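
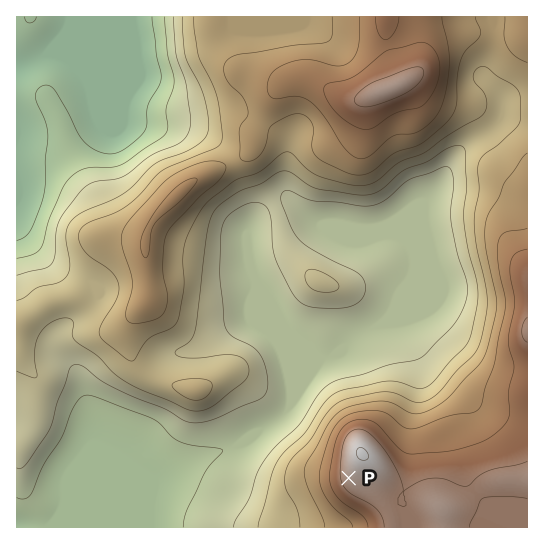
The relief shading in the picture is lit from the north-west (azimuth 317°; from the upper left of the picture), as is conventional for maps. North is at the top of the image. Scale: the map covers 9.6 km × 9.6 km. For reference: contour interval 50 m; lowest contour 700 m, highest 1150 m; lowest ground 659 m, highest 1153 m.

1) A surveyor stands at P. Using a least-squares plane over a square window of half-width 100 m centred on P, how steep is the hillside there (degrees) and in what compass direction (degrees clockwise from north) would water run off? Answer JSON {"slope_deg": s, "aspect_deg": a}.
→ {"slope_deg": 5, "aspect_deg": 238}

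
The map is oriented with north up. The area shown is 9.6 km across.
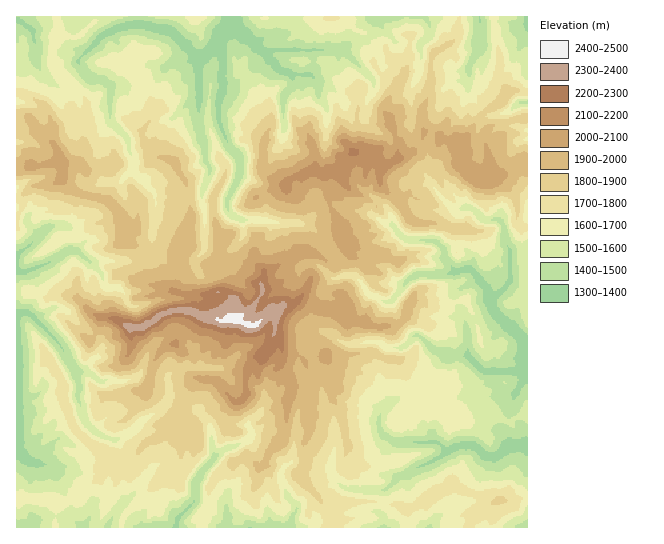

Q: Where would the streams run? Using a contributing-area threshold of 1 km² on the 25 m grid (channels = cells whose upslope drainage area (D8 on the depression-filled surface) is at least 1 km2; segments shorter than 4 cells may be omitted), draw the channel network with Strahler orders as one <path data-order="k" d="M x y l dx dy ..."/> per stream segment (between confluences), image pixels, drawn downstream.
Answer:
<path data-order="1" d="M122 505l-8 9-7 13"/><path data-order="1" d="M281 473l1 10 4 7 1 7 10 9 0 4-6 8 0 5-4 4-37 0"/><path data-order="1" d="M35 462l-4 0-5-3-8-8-1 0 0-1"/><path data-order="1" d="M331 462l0 12 2 3 10 10 3 2 9 0 2 1 28 0 9-8 4-5 8-3 13-8 3 0 4-3 5-1 3-3 7-2 8-7"/><path data-order="2" d="M449 450l8-4 16 0 1 1 3 0 8 8 2 2 7 0 1-2 3 0 9-9 3-1 17 0"/><path data-order="1" d="M249 426l2 4 0 5-6 7-6 1-2 3-3 0-1 1-6 0-4 3-5 5-1 0-15 16-3 7-4 5 0 16-1 3-17 17 0 7-2 1"/><path data-order="1" d="M382 413l-3 2 0 14 6 8 10 5 42 0 9 8 3 0"/><path data-order="1" d="M517 391l6-12 4-4 0-5"/><path data-order="1" d="M109 379l-6 3-2 0-12-9-14 0"/><path data-order="2" d="M75 373l-4-10-5-6-4-10-4-4 0-1-28-28-3-1-6 0-4 4 0 125"/><path data-order="1" d="M219 367l-8 2-1-2-19 0-1-1-5 0-8 7-6 0-4 4 0 4 3 5 0 11-3 5-9 9-16 10-8 9-1 0-4 4-7 3-3 2-9 0-4-2-3 0-9-6-8-8-4-8 0-8-1-1 0-3-3-2 0-3-1-1 2-6 0-8-4-8 0-2"/><path data-order="1" d="M334 335l7 7 6 1 2 2 4 0 1-2 11 0 1-1 12 0 7 5 18 0 4-2 8-10 3 0 3 2 13 13 7 3 5 0 3 2 4 0 1 2 15 0 13 13 3 1 34 0 2-1 6 0"/><path data-order="2" d="M491 303l0 3 3 5 29 28 0 3 2 1 0 19 2 4 0 3"/><path data-order="1" d="M125 294l-7-7-12 0-3-2 0-7-1-1 0-3-25-24-8 0-16 11-11 5-11 3-8 4-1 0-5-6 0-13"/><path data-order="1" d="M329 275l5 4 8-4 11 0 2 2 8 8 2 4 4 5 10 4 3 3 8 1 9-9 6-10 5-5 8-4 31 0 1-1 4 0 0-2"/><path data-order="2" d="M454 271l5 0 2-1 9 0 3 1 13 16 1 3 0 8 4 5"/><path data-order="1" d="M197 258l8-9 0-39-3-5 0-14 8-18 0-6-3-2-2-7 0-13-3-6-1-10-2-2 0-68 6-2"/><path data-order="1" d="M38 237l-12 12-9 5"/><path data-order="1" d="M394 227l4 6 8 6 4 0 1 2 23 0 3 1 6 7 2 2 0 7 8 9 1 4"/><path data-order="1" d="M302 223l-3 0-1-1-4 0-1 1-15 0-1-1-6 0-1-1-9 0-2-2-20 0-5-2-7-7 0-11 10-17 1-7 1-1 0-16-1-3-9-9-2-5-2-4 0-3-4-7 0-2-2-2 0-5-1-1 0-15 1-1 0-4 3-6 0-40-3-5 0-5"/><path data-order="1" d="M155 217l0-22-1-2-12-12 0-2-1 0-7-6 0-12-5-11 0-8-3-5-15-15-1-3 0-24 1-1 0-7-9-8-9 0-3-1-5-5-6-8 0-7 19-17 0-2 4-4 13-6 3 0 5-3 4 0 2-1 16 0 1 1 8 1 1 2 7 0 1 1 8 1 24 24 3 2 7 0"/><path data-order="1" d="M449 205l5 4 16-2 16 14 5 0 2-2 5 0 3 2 4 6 0 15 5 8 0 32-15 15-4 1 0 5"/><path data-order="1" d="M283 109l0-12 10-12 0-10-2-1"/><path data-order="1" d="M318 83l-1-2-7-6-19-1"/><path data-order="1" d="M469 78l0-11 8-16 1-16 1-1 0-5 2-2 0-6-2-2 0-2"/><path data-order="2" d="M291 74l-10-4-19-19"/><path data-order="1" d="M41 70l-3-4 0-13-1-2 0-6-3-4 0-4-1-2 0-5-16-11"/><path data-order="1" d="M363 70l-20-20-72 0-4 3-5-2"/><path data-order="2" d="M205 57l5-6 0-1 7-7 1 0 1-2"/><path data-order="1" d="M422 57l-3-11 6-7 4-2 0-4 1-2 0-5-3-5-4-4-1 0"/><path data-order="2" d="M262 51l-28-28-1 0-2-2"/><path data-order="2" d="M219 41l3-7 9-11 0-2"/><path data-order="3" d="M231 21l0-4"/>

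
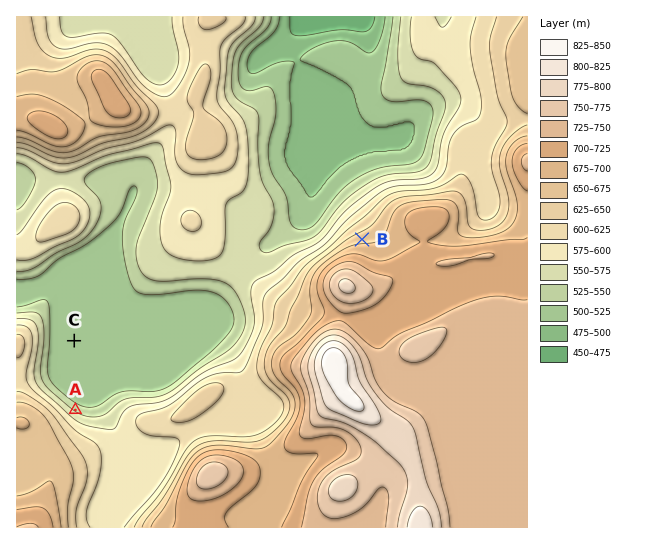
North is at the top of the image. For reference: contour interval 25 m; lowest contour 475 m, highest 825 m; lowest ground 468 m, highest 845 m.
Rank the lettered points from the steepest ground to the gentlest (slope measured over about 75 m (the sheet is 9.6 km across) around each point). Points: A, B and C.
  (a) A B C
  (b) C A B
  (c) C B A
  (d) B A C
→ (a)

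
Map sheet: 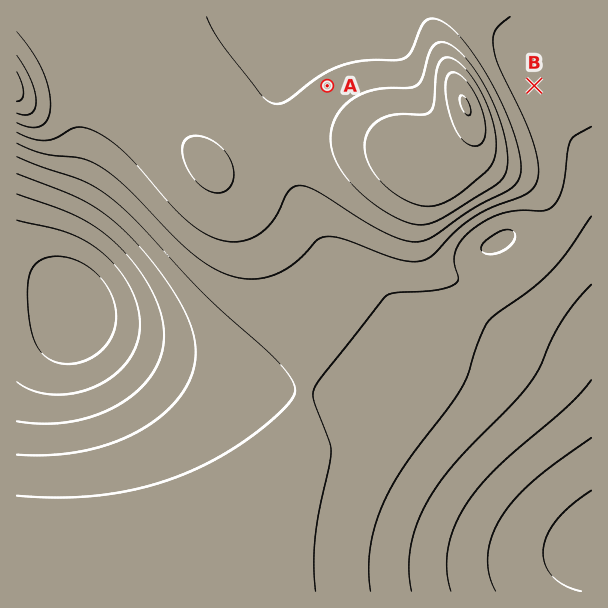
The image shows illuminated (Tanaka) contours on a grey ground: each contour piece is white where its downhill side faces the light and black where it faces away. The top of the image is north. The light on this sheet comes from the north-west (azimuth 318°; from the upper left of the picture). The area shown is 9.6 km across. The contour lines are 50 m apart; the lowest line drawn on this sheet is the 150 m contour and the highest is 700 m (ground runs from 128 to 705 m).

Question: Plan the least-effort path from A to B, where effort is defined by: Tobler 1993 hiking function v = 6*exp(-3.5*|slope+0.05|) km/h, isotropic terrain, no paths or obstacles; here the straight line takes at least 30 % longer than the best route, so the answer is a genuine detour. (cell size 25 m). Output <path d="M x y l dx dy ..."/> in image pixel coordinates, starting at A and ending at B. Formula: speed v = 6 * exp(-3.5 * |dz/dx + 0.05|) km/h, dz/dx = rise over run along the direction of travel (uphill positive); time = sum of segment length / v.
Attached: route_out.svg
<path d="M327 86l111-56 9 0 21 11 24 24 42 21"/>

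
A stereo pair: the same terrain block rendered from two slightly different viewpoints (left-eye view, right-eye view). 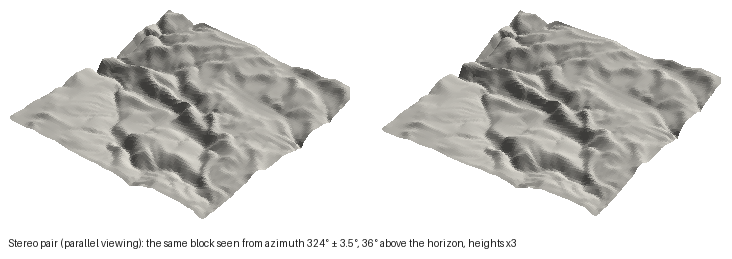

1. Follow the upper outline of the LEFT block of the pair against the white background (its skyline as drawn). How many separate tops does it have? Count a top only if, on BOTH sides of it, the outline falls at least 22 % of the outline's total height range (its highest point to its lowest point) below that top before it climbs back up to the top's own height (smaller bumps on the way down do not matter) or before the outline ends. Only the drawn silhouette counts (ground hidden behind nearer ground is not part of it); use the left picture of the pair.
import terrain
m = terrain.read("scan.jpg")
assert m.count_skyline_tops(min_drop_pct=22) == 1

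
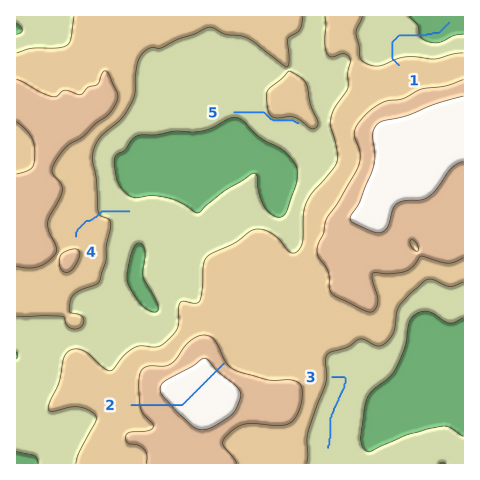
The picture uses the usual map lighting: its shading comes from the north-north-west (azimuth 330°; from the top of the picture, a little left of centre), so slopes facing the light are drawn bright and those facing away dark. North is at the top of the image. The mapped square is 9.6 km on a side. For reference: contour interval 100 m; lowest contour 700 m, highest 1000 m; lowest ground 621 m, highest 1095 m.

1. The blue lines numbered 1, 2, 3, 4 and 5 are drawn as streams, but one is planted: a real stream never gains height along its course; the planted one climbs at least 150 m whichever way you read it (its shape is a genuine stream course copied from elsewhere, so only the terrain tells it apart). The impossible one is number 2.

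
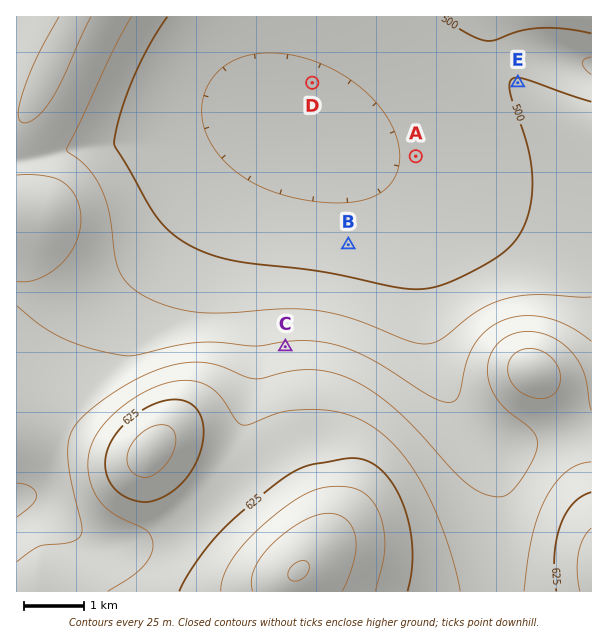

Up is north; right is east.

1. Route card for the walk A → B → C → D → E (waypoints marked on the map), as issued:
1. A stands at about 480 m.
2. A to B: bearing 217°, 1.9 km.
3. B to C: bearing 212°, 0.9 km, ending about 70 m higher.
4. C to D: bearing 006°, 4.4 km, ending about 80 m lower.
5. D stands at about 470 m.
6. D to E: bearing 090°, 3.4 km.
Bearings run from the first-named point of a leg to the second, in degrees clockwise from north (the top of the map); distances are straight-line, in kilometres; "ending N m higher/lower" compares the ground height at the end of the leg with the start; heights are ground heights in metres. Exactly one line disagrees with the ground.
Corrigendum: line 3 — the distance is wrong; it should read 2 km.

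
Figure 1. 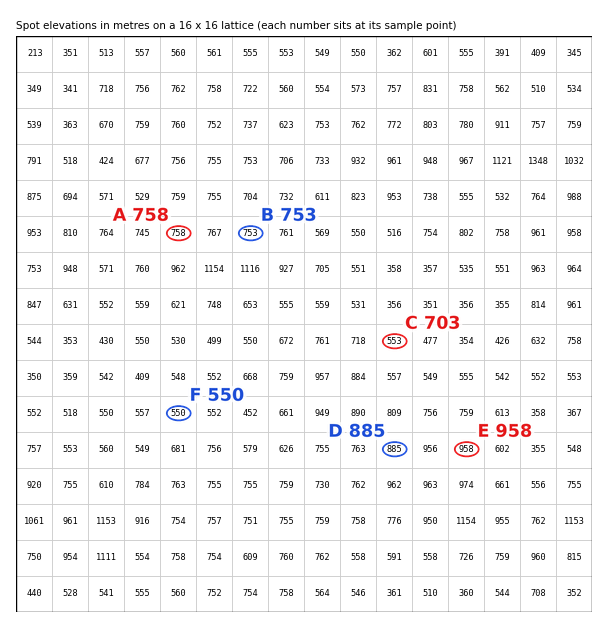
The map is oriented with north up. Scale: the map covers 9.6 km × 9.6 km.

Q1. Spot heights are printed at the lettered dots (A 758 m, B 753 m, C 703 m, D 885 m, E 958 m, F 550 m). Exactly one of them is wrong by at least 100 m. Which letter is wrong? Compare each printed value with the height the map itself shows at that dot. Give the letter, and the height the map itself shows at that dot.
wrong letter C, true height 553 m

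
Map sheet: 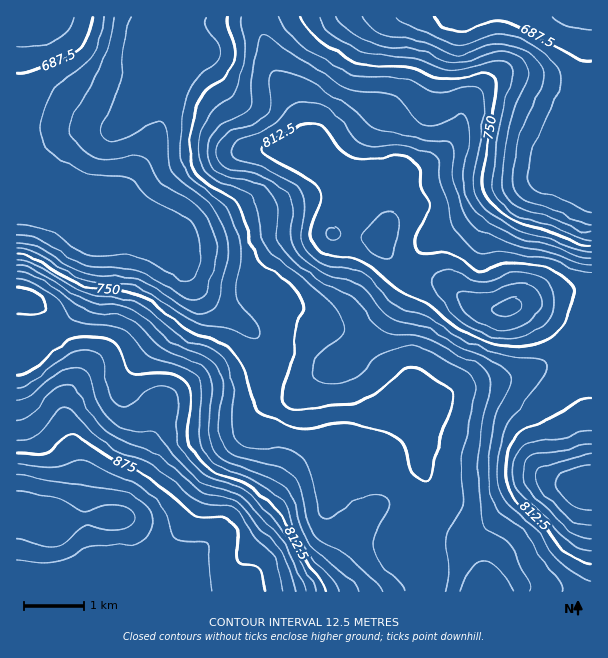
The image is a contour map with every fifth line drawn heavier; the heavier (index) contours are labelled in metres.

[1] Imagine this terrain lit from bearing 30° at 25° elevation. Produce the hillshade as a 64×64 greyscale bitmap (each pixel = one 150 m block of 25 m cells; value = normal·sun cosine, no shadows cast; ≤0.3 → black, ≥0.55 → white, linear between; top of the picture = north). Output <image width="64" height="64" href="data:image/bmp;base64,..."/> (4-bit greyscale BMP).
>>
<image width="64" height="64" href="data:image/bmp;base64,Qk12CAAAAAAAAHYAAAAoAAAAQAAAAEAAAAABAAQAAAAAAAAIAAATCwAAEwsAABAAAAAAAAAAAAAAABEREQAiIiIAMzMzAERERABVVVUAZmZmAHd3dwCIiIgAmZmZAKqqqgC7u7sAzMzMAN3d3QDu7u4A////AHd3d3d3d3d3d3iJiIiImau7uqqqqqmYd3eIiIh3ZmZmd3d3d3d3d3d3eImIiIiZq8y7qqqqqZh3d4iIh3ZlVVVmZmZ3d3d3d3eIiIiIiZq83MuqqqqZh3ZneIiHdlVERVVVVmd3d2d3d4iIiIiZq83cuqmZmZh3dmd4iHdlVEREVVVmZmZmZneIiIiIiJq83typmZmYh3dmZ3d3d2VERERmZmZmZVVmeIiIiIiJq83ty5mIiIiHd3Znd3d2VEMzRGZmd3ZlVWd4iImZiZq8zd26mIiIiHd3d3d3dmVEMzNEd3d4d2Zmd4mZmZmZq8zNzKmYiIh3d3d3d3dmVDMiI0R3eIiId4iJmZmZqqq8zMy7qYiIiHd3d3d3d2VDIiI0VYiImZiJmaqqqqqru83cy7qZiIiIiIh3d3d2VDMiI0RViJmZmZmqq7uqq7vM3dy7qpmIiIiIiId3dmZUMyM0VWaZqqqZmaq7u6u8zM3d3LuqmYiIiIiIiHdmZVRDNEVmd6qqqZmZqru7u8zM3d3LuqqZh3iIiIiId2ZlVERVZ3iIu7qpmZqru7u7zM3d3cuqqZiHd3eIiId3ZmZVVWeJmZm7qpiJqru7u7vMzMzMuqmZmHd3d3iId3d3ZmVWeJqqqqqpiJmru7u7u7u7u7upmZmYd3d3iIh3d3d2ZmeJqqqqqZiImru7uqqqqqqqqZmZmZiIiIiIiHd3d3ZmaJqqqqqZiIiau7uqmZmZqqmZmZmZiIiImYiHd3d3ZmZ4mZmZmZiHiJq7upmIiJmZmZiIiIiIiIiIiHd3d3dmZniZmIiZmIeJqruqmHiImZmZiIiId3d4iId3d3d3d2ZneIiIiIiYiImqqqmIeIiZmZmIiId3d3d3d3d3d3d3dnd4iIiIiJmIiaqqmYiImZmZmZiId3ZmZmZ3d3d3d3d3d3eIiIiImZiZqpmYiJmaqpmZmYiHdmZmZmd3d3d3dmZnd3iIiIiZmZmZmZiJmqqqqqqZiId3ZmZmd3d3d3ZmVWZnd3iIiJmZmZmZmZmau7u7uqmIh3d3d3d3d3d2ZVVERVZnd3iIiImZmZmZmaq7zLu7qYh3d3d3h3d3ZmVURDM0RVZnd3d3iJmZqZmZqrzMy7upiHd3d4iId2ZmVUMzIiM0VWZ3d3d4iZqqqZqru8zLupmHd3d4iId2ZlVEMyIiIjRFVnd3d3eJmqqqqru7zLuqmId2d3iHd2ZVVEMyIiIjNFVmd3d2Z3iaqqq7u8zMupmHd2d3d3d2ZVVEQzIiIzRFVmd3d1Vniaqru7zMzMu5mHd2d3d3dmZlVEREMzNEVWZmd4h3Zniau7u8zM3cy6mHdnd3d3ZmZVVERERERWd3d3iIiHeIq8zNzMzN3dy6mHZnd3d2ZVVVVERVVURXiZmZmZmYd6vN7u7d3N3dy6mHZnd3d2VERFVERFVlVniqqpmqqZiIze///t3MzMy6mHdmd3dmVDM0RERFZnd3mruqqruqqZne///tzLu7u6mIdmd3ZlRDIjNEM0VniImruqmru7u7u+7+7cy6qqqpmId2ZmZlRDIiNEREVniJmaqqmavMzM3d7u7cuqmZmZiId2ZmZVVEMzNEVVVniJmZqqmavMzN3u7d3LqpiIiIiHd3ZlVVVVRERFZmZniIiZmZmZq83d3u7sy7qYiIiIh3d3ZlVVVVVVVVZ3d3eIiIiJmaq83d3e7dqqmYh3d3d3d3ZlVEVVZmZmZ4iIiIiIeImaq83d3d3cyZmIh3d3d3d2ZlVERVZmZmZ4mYiIiIh4iaq83d3MzMu4iHd3d3d3dmZlVERFVmZmZniIh3iIiIiZq8zd3My7upd3d3d3d3dmZVRDM0RVVVVWd4d3d4iImZq7vMzLuqqZh3d3d3d3dmZVRDIiNEREREVnd2Z3eIiZqqu7u6qpmYiHd3d3ZmZmZlVEMiIzMzM0RWZ3d3d4iJmaqqqpmZiIiId3d2ZmVmZmVVQyIjMzMzRVZ3eIiIiImZmZmZmYiIiHd3dmZlVVVmZmVEMzRENERWZ3iJmZmZmZmZmZmZiIh3d3dmZlVVVWZmZlRFVVVVZmd4iZqqqqqqqZmJmZmIh3d3d2ZmZVZmZmZmVVZnd3d4iIiZmqqqu7uqmZmZmIh3d3d3ZmZmZmZmZmZWZ4iZmZiIiJmaqqqruqmZmZmYiHd3d3d3d3d3d3d3ZmZ3iaqpmYiJmamZmaqpmZmZmYiId3d3d3d3d3d3d3d2ZniJmZiIiJmaqpmZmZmIiImZiIh3d3d3d3d3d3d3d3dmeImYh3iJmaqqmYiIiIiIiZmIh3d3d3d3d3d3d3d3d3d4iIdmd4maqqqZmImZmIiZmYh3eIh3h3d4h3d3d3d3d3iIdmZ3iZqqqpmZmZmZmZmZiHeIiIiIiIiHd3d3d3d3iIh2ZniJqqqqqqqqqqqqqpmIiIiIiIiIiIh3d3d3d3iIiHZneJmqqqqqqqu7u7u6qZmZmZiImJmZiId3d3iHd4iHZmeJmqu6qru7u7u8y7uqqqqqmZiZmZmIh3d3eId3d3ZmZ4mqu7u7u7u7vMzLu7u7u7qpmYmZiIh3d3eId3d3ZlVomqqqu7u7u7u8zLuqu8zMuqmZiIiIh3dmd4h3dmZlVWiaqqqru7qqq7u7qpqrvMuqmZiIiId3ZmZ3iHd3ZmVWeJqpqqqqqqqqqqqYiZqrqpmIiIiId3dmZniId3d2ZVZ4mZmaqqqZmZqqqYiJmaqpmIiI"/>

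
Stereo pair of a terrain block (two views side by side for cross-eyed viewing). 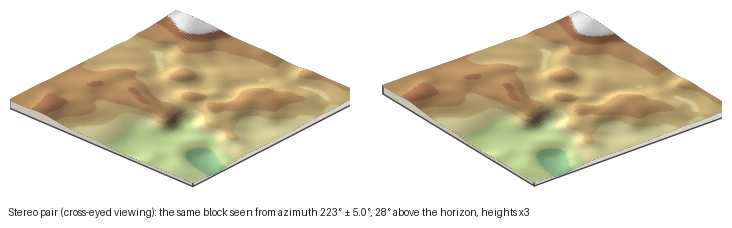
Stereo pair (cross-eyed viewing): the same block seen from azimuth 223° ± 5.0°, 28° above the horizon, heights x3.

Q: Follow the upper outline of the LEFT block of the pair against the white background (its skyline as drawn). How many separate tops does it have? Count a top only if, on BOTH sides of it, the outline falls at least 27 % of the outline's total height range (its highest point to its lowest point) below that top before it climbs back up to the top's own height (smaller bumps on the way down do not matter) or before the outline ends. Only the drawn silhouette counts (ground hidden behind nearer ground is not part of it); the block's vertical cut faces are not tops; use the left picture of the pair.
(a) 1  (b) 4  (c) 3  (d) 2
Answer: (a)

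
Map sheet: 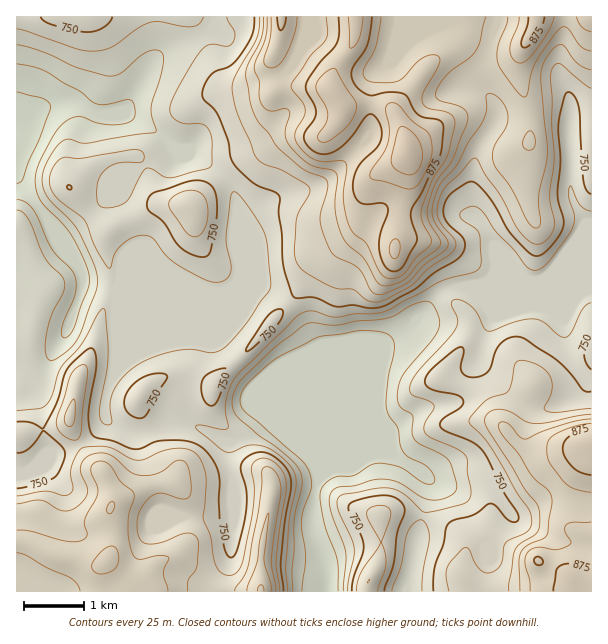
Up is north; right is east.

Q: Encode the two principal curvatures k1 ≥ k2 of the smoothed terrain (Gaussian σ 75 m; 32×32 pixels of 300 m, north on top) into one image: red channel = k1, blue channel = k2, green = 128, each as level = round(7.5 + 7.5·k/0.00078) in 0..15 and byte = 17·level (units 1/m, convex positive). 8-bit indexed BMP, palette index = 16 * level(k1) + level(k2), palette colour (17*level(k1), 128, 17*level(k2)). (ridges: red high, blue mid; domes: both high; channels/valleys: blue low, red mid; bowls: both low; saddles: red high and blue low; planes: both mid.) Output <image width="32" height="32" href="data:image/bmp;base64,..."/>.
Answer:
<image width="32" height="32" href="data:image/bmp;base64,Qk02CAAAAAAAADYEAAAoAAAAIAAAACAAAAABAAgAAAAAAAAEAAATCwAAEwsAAAABAAAAAAAAAIAAABGAAAAigAAAM4AAAESAAABVgAAAZoAAAHeAAACIgAAAmYAAAKqAAAC7gAAAzIAAAN2AAADugAAA/4AAAACAEQARgBEAIoARADOAEQBEgBEAVYARAGaAEQB3gBEAiIARAJmAEQCqgBEAu4ARAMyAEQDdgBEA7oARAP+AEQAAgCIAEYAiACKAIgAzgCIARIAiAFWAIgBmgCIAd4AiAIiAIgCZgCIAqoAiALuAIgDMgCIA3YAiAO6AIgD/gCIAAIAzABGAMwAigDMAM4AzAESAMwBVgDMAZoAzAHeAMwCIgDMAmYAzAKqAMwC7gDMAzIAzAN2AMwDugDMA/4AzAACARAARgEQAIoBEADOARABEgEQAVYBEAGaARAB3gEQAiIBEAJmARACqgEQAu4BEAMyARADdgEQA7oBEAP+ARAAAgFUAEYBVACKAVQAzgFUARIBVAFWAVQBmgFUAd4BVAIiAVQCZgFUAqoBVALuAVQDMgFUA3YBVAO6AVQD/gFUAAIBmABGAZgAigGYAM4BmAESAZgBVgGYAZoBmAHeAZgCIgGYAmYBmAKqAZgC7gGYAzIBmAN2AZgDugGYA/4BmAACAdwARgHcAIoB3ADOAdwBEgHcAVYB3AGaAdwB3gHcAiIB3AJmAdwCqgHcAu4B3AMyAdwDdgHcA7oB3AP+AdwAAgIgAEYCIACKAiAAzgIgARICIAFWAiABmgIgAd4CIAIiAiACZgIgAqoCIALuAiADMgIgA3YCIAO6AiAD/gIgAAICZABGAmQAigJkAM4CZAESAmQBVgJkAZoCZAHeAmQCIgJkAmYCZAKqAmQC7gJkAzICZAN2AmQDugJkA/4CZAACAqgARgKoAIoCqADOAqgBEgKoAVYCqAGaAqgB3gKoAiICqAJmAqgCqgKoAu4CqAMyAqgDdgKoA7oCqAP+AqgAAgLsAEYC7ACKAuwAzgLsARIC7AFWAuwBmgLsAd4C7AIiAuwCZgLsAqoC7ALuAuwDMgLsA3YC7AO6AuwD/gLsAAIDMABGAzAAigMwAM4DMAESAzABVgMwAZoDMAHeAzACIgMwAmYDMAKqAzAC7gMwAzIDMAN2AzADugMwA/4DMAACA3QARgN0AIoDdADOA3QBEgN0AVYDdAGaA3QB3gN0AiIDdAJmA3QCqgN0Au4DdAMyA3QDdgN0A7oDdAP+A3QAAgO4AEYDuACKA7gAzgO4ARIDuAFWA7gBmgO4Ad4DuAIiA7gCZgO4AqoDuALuA7gDMgO4A3YDuAO6A7gD/gO4AAID/ABGA/wAigP8AM4D/AESA/wBVgP8AZoD/AHeA/wCIgP8AmYD/AKqA/wC7gP8AzID/AN2A/wDugP8A/4D/AId2dXaWhoeYl3aWxcT62ICGgLb5lXGFqKiXpZS2l6iXdpa3tri4lbiml5Zzcva0coVxk/f4gYOYuIdkg+rGqJe3x6eGhsiUhbe4mHNx+MaCg3SFtOaDc4anl4ay6MSEdZaGhoWGxoVjdKandHD393FxhJe314Vzp6iol3NRtKiXx7mVlcjIlmN1pKZ1cPb3YXCm2dna18S2l5amcnSmpoaEtoNjpMjHtafJiHRxxvmjkNXHp7inc2NzlZWDqIaVhXNzlKbpt5WmqKmYk5Po+9SRk3KDlIN0ZYaXg5aohpiYlnVjxdq4hJa5yqeDtPjHkIWHd4aFhIR1hXR0x6aXqZi5k6XigpJik5SUgoS1s4B1h4eHh3eUt6iXhafntdbo6aiy+edig6WldXSV1qWDdod3h4eHhYWlyMfW6ciEgqS3hGLF93GU2pd2hrjVUXeHd3d3h4eEuISCg4Wmk5SUcXGHc6T4goK315aGuPdhdHd3d4eHh4O42MmmloaGuaiGdoeUovm1hISWp6eW1/aCdHd3d4eHhYWW2Jd1hpe4mIWWl5ZwxeaFh4aFhXV11/dzhHV2h3d2hoSWyJaWqZeGhKeXp2KC5oZ3d4eHd3eE99eFdIOCcoOVdnWlp4SXl4d0p4e3hYDnh3d3d4eHd3aV6LWFqKalo4FjdreXdoWFhnamh6iogLaXd3d3h4eHh3WFtpaYptfnhJGjloaHh4eHh4aHqLmApKeHh4eFhpaHdoWnh5iFhPfqg3OEhoeHhYWHh5e3g3DGlneHhZa3loaGhamYl4SE2vq1lbSWhnO1pIWHt5Vzg9iXdXWGqMd0d3Z1qIeFp6TI2Oj45JVzhMjJgobZgXG2t7imhoa4yYN2dYaYl4W4lpXG1XNhhIOX2cq1dLSQt9eFdYW3x8q5hHV2hoaGlbiXdbXkUVRkdafHtnKkgrbaqXV3haaluceTdZeGdGNzuLiGpvdic3OHp7e2cMaCt8mnpoeHpnRzo5SYmIaEpJGjuMbJ6aaTkaiYp8iAxYSEyIant7iodXV1l4eXlaXLuZKDlfrJuJWBl6i42IDFdoS3hnWFhqOFhnSHh4eVxtrYpmFz+LfHpoSDh8jHcMZ3dZWWhXRklqioloeGp5Vjg8bJkcbndLfGtoSG17Zwtnd2dYWXh4SGiJiXl4a4uJSn6Mizx8aTYXSVdJfXl4GVd3eHh4eYhnWHh5imtbamlLjYlGN0leeGdXaGp8Z0cpd3d4eHh5eHdYaHl4WS+MeDhMfWhHR1t8eWhpXG1mKDqHeHh4iXh3d2doWWdWGT94R0dPe3g4eFlqeXg7f5lIKnprioqKmYl5eXl4d3c2H3lXZ058iDh4eHh5d1Y/bXkbk="/>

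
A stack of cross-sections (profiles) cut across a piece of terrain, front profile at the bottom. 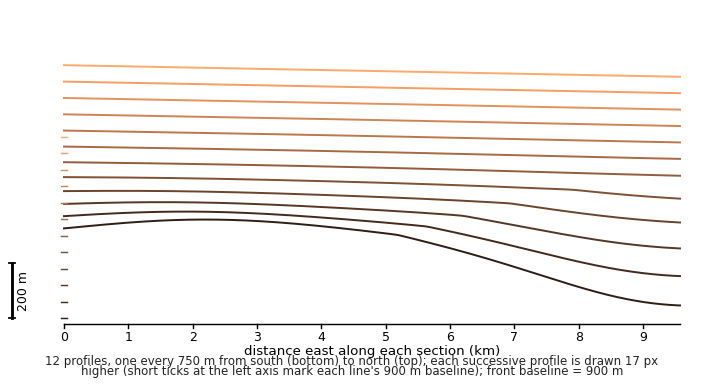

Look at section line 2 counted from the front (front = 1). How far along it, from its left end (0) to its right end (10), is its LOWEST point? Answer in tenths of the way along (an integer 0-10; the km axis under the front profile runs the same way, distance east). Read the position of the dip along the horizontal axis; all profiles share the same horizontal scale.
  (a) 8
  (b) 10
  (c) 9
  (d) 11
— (b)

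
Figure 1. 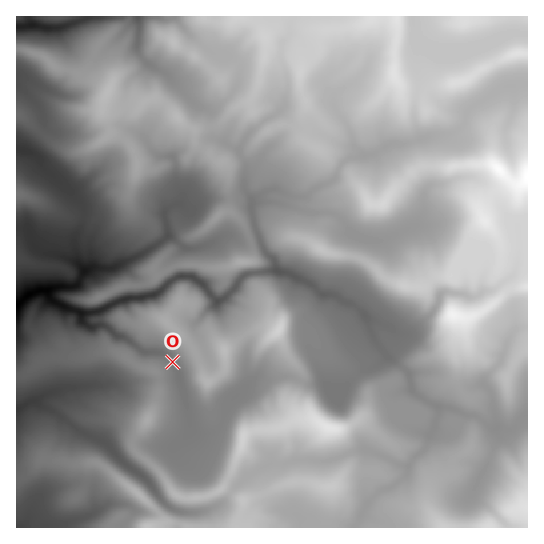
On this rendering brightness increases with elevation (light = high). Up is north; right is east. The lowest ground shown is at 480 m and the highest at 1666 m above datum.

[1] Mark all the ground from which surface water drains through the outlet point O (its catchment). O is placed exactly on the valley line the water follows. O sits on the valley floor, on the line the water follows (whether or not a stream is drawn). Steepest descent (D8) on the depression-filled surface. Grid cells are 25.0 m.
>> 5.773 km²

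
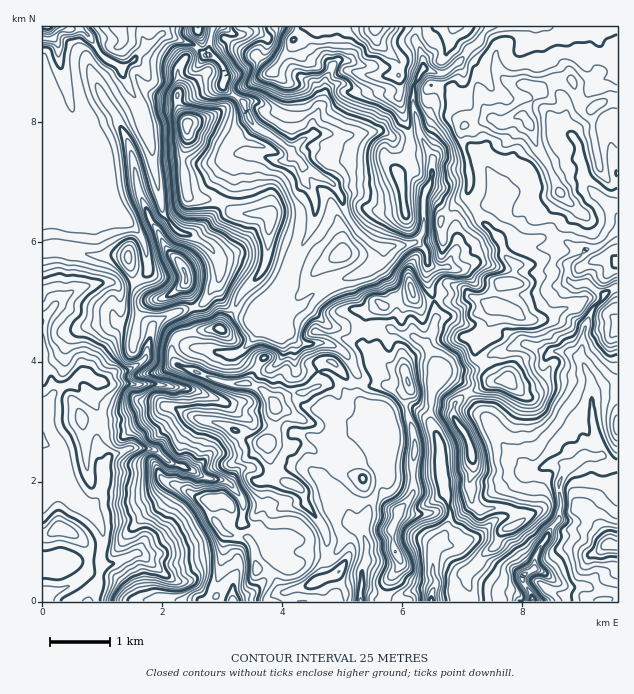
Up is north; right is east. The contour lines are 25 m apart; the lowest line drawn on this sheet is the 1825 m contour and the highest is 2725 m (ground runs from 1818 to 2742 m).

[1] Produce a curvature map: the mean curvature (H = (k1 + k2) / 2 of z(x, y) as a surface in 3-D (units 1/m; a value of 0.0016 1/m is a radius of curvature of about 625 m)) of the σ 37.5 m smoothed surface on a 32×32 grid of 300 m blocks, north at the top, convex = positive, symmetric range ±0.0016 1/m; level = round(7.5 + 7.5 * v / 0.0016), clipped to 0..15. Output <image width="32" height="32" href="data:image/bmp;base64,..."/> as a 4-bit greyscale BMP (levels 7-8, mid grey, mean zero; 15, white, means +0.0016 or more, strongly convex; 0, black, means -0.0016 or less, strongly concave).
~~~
<image width="32" height="32" href="data:image/bmp;base64,Qk12AgAAAAAAAHYAAAAoAAAAIAAAACAAAAABAAQAAAAAAAACAAATCwAAEwsAABAAAAAAAAAAAAAAABEREQAiIiIAMzMzAERERABVVVUAZmZmAHd3dwCIiIgAmZmZAKqqqgC7u7sAzMzMAN3d3QDu7u4A////AKhl3NmsSbyXg8eQynjDp4dnpXkjOkyFXNGesqqJBzloZoVCWIlZZ2h4L7KH2KPYyJqz5HdoumdaZ08TUz2DV22JZHmGTXZ2TWVPi0eW7AqGZmWolc3Cd7Z3S8Utm4pNloakhu+iDazFe3PnDmVoO3eFs5jwDMeGR4lk9C62ZmSGZqUxDpJZyJiIdPUPhniIZ3iVuLiJ5pVoh3TwTzZ3d2tplXnb6kW7hXdzsfUlildaaXWb0gBE2aeGefGsl9yHWIdTGXj/zUhIlpbjNL22iFh5R8BvYxj2nZaXtCh1poRneniYX2bUU1V6h0XOqCZ2XGmaaQfPsnZ4Z1ZnRoe8qCtmm0zxJJZ3Z9v5x4nJlo15dTQ3X+F+ZpVEZ/OsbLdyQ3eHtR7TSNWKdTTwMlWXiJqrqfK/ckTVaMpRc7hcZpVJdmZg8AZ21WeiZ5S1m3dnpXd3PSmX27p1eLnyt5Z4abZ3d08Oy3e4aElosYx3dslGiHdeDpZniVRXe6GMZ3W2WoiGix5UZlVMlqqie1ZphpeHhdUd1WqUWHWlslpYa1amh2bDH/mBa4VlNmism5tWlodrg3xr4GZziIsrloaGh7iWi1hPcS6OsoiJH7eGnHpXlrkoTUwE+Giai4E3eXWKd6nDw31wvz2VVKqFwplndncVKaZB84Q5mojXSpo4dnd3"/>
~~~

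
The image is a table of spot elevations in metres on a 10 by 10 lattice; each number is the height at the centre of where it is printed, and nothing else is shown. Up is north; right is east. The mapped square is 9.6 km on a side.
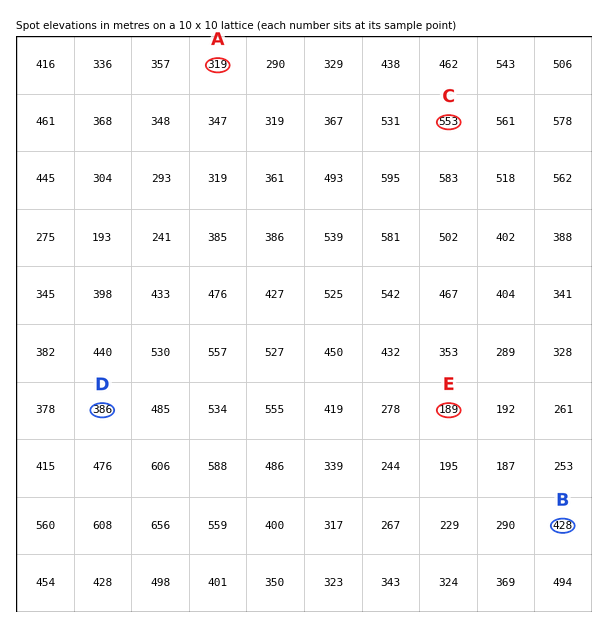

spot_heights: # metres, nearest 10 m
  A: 320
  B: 430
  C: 550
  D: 390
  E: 190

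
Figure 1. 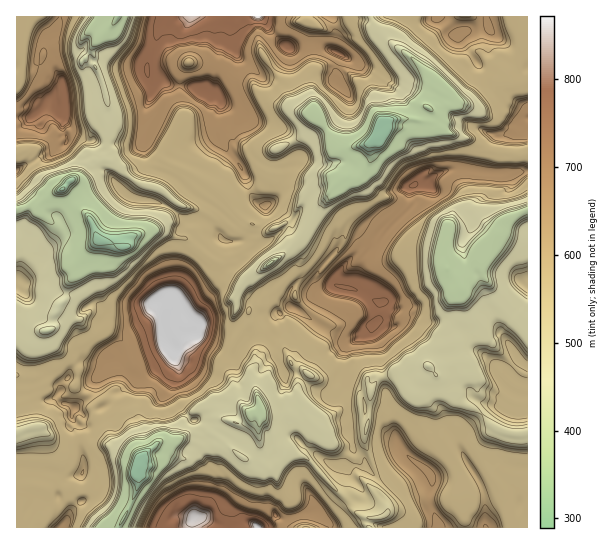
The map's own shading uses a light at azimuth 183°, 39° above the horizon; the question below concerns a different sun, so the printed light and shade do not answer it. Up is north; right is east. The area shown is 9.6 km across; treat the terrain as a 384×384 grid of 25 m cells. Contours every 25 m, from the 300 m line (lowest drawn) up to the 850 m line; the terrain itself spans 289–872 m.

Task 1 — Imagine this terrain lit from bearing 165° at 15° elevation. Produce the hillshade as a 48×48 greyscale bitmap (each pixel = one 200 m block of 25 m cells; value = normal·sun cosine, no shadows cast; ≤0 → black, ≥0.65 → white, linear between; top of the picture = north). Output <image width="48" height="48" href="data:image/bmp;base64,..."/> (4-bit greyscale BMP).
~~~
<image width="48" height="48" href="data:image/bmp;base64,Qk32BAAAAAAAAHYAAAAoAAAAMAAAADAAAAABAAQAAAAAAIAEAAATCwAAEwsAABAAAAAAAAAAAAAAABEREQAiIiIAMzMzAERERABVVVUAZmZmAHd3dwCIiIgAmZmZAKqqqgC7u7sAzMzMAN3d3QDu7u4A////AGZSGM/HEARTV3ZSAHN5YlRmEVZkFTE1ZmZkJq7pMABDI2YxACEnUlV3RFdkNUI1ZmZmRGrbcAACETMQARMTI0aHh2dmZmRGZmZmZmaqcAAAAAAQAAVBJGd4h3d5hmZWZmZmZoZ4YwAAAAABEQNSR4iIh4dndnVmZmZmZWZnhiAAABEjRDATZ2Z3aIZDZmVmZkRVZVZJqmMSIBJGZmMjQkZWaGMjVlZVQxEjZld6zaVBVDVmRmZkITY1ZkNFZlUiIUIkZ3es3uunVmZVNGZURWZDQzVmZmQjVamHaYeKze/shmZjMlZGZmdjMkVVVUV5qquoiHd2mr3clmZ2VFZmiGZ0REIiIiaZmWd3ZXh3eIvNynd6iGZomHZjVSISIkV3ZmZVU3qYqqnv/sl5qHp3ZmdzM0VUVVRGZmZUVWm6mam+7sunl4qERmiWM2ZlZlRWZlRURTWJdomrzJm6eIaXZmerh2ZmZmZmZiECNSNmZniqq7eLmHaJh6q8zJdmZmY0ZSMQJTA2Z1h4vNloqGiHZ6ztzMuGZlQUU1ZDE1IDaEZnrMlmh2dnh1fN3cu3ZmQ0NGZlICUyV2VmaalmZneIh1NJy8q5ZmZTJWaGUkVTVoVmVHc1ZnmYd2QViZuHVFZTVoh3VERTNHZmQkUjZUdneIhleXd1ISVlZ6l3VBARABRVMidhRkM2eqqGVVRGMhJGeZd3QRAAAAASQiiiAlMzSJhkI0U0ZkEleFV2QgAAAAAAIka5IAMwEEMiI0dkZmM0UzRmVkIQAAAAA2aMtAARAAMkU1d2Z2UyMUVnhlIgAAAAJWdozXEBIQRWd2eIaYZANGZlh2M0IAADVmdmi8dBIxJWi4iZaKhjFWVDZniaphAFZmVmZ5lzFDFGarmqZZuFIzIlVmmb3KdEVmVmeZmGEVIUZ7zcpmq5QEJFVoma3utiVmZmiql3MBMAJXvv+XjNxslkNnibqYdmZmZmVXh2YAAABZnP/bq+/+2nM2h4U0WJdmZoQlendAAAAou6zu3N7t3tx3ZSN4mWZmZ5ZWaoeGMAAAR3iru6vIv//aZCeZhmZniWZlabiHZRAAACVVQyJUa//pZWmqZmZ5mEZBNohmZCAAAAABEREamI38llWblmaJh4d1IkZWZRAAAAAAR6qsynnKdjJYt2V3Z7ubgzSKunETAAAEVoq4uqqFRjJGqmVmZpuIZSOb7aYkRDIzEhV0eaqFZlRXe5h5l2Z1NjWb3dyWZWQAAhFRJnd3ZWZaibuqp2Nnibqb3N7bhmUTZlEAEUdnZXdpupqYVmWJzNy6m93Lp2aZlmQAIRRHZnaGmFMiNnqYq7mYa7uYl3m6hmZTRTI1VVV2ZEACV3p5upZXm5ZWWJuYdmZkRVNVQwFGd3VGioVZzLl5l2NEerqHd2ZkNmZ2IAAFi7uZqpaIqalmQjRnq6qpiZdkJXiVMAAEesyqh7qlNUMyIzZ6qYmaqqdlImrJZBADZ5uXZq7FIRJDRWmqiZZWiGZmMErddkACZoqHZn/YYANkZnrLaqZEVlZg=="/>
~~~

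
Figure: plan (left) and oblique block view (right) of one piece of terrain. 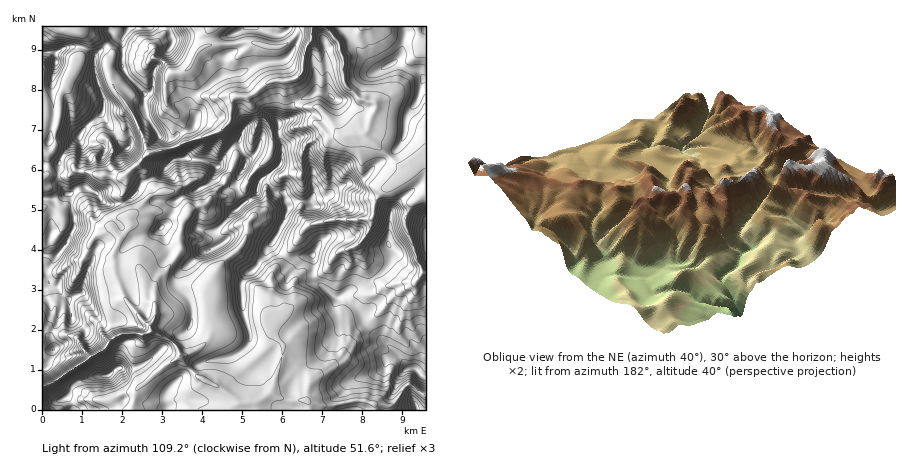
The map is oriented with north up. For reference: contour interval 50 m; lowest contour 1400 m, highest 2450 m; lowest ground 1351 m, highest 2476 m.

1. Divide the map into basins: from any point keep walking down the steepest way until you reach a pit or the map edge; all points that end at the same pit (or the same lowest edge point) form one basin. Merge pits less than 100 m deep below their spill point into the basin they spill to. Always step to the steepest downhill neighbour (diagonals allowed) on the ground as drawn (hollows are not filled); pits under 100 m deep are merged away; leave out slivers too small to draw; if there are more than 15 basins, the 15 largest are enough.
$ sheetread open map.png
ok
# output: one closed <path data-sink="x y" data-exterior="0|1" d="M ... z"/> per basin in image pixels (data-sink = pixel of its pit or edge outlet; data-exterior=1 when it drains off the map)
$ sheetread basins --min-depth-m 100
<path data-sink="312 26" data-exterior="1" d="M426 26l-316 0 1 6 7 6-6 2-17 16 0 18 9 26-1 12-21 20-18 20-5 10-1 20 9 12-11 5-14 1 0 168 6-2 3-14 3-2-3-16 6-10 6-20 6-4-13-13-7-3-3-8 2-8 17-22 9-18 0-12-5-22 11-7 6 0 10 6 12 11 14-1 10-6 10-14 20-12 10-10 16-3 18 3 10 6 4-1 20 6-4 14 8 17 13-11 1-8 6-6 12 14 9 2 3 16-16 36 4 4 12 7 22-2 3 1 1 26 20 15 10 0 8 6 8 9 4 10 9 10 35 36 8 1 8 7 0 6-11 16 5 12 8 0z"/><path data-sink="42 386" data-exterior="1" d="M188 158l-16 3-10 10-20 12-5 9-15 11-14 1-12-11-10-6-6 0-11 7 5 22 0 12-7 14-21 30 3 12 7 3 13 13-6 4-6 20-6 10 3 16-3 2-3 14-6 4 0 40 376 0-5-14 9-10 2-10-8-7-8-1-35-36-9-10-4-10-8-9-8-6-10 0-20-15 0-20-2-7-24 2-12-7-4-4 16-36-3-16-9-2-12-14-6 6-1 8-13 11-8-17 4-14-20-6-4 1-10-6z"/><path data-sink="76 26" data-exterior="1" d="M110 26l-68 0 0 173 14 0 11-5-9-12 1-20 5-10 18-20 21-20 1-12-9-26 0-18 17-16 6-2-5-4z"/>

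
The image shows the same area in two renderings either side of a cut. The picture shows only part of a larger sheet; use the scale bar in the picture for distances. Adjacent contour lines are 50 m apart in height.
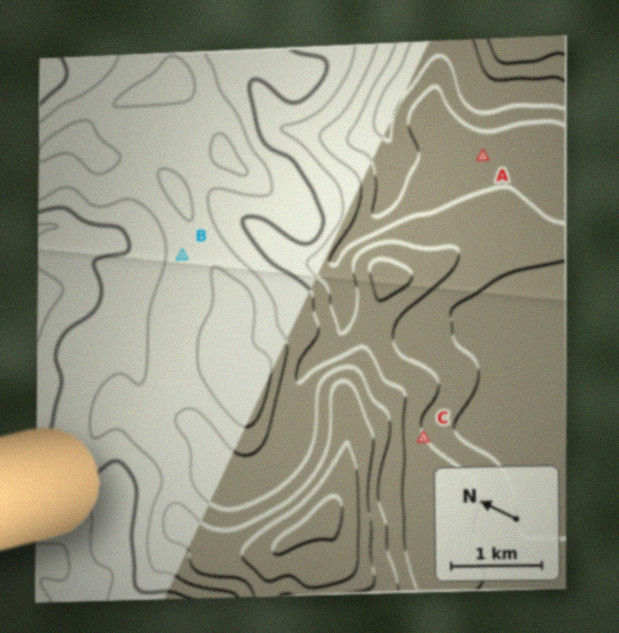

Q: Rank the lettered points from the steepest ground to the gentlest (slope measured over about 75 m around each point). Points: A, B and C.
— C B A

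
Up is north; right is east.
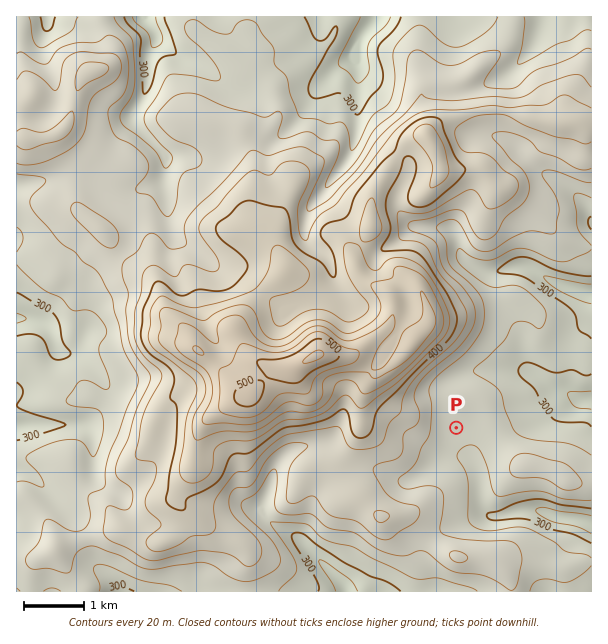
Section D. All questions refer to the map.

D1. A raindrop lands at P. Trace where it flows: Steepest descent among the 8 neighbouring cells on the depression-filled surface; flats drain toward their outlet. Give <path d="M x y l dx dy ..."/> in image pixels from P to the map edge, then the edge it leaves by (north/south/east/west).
<path d="M456 428l0 3 9 9 2 12 3 6 3 3 3 6 0 3 1 1 5 33 4 6 0 2 5 4 9 0 1-1 5 0 1-2 3 0 2-1 6 0 1-2 21 0 2 2 3 0 9 4 4 0 2 2 9 0 1 1 8 0 1 2 5 0 1 1 6 2"/>
exit: east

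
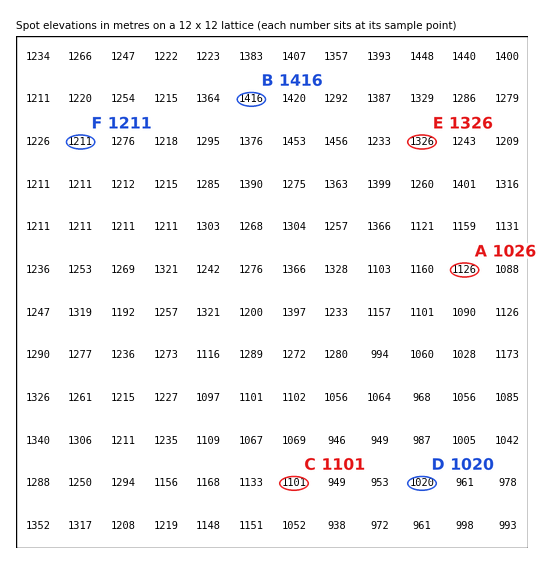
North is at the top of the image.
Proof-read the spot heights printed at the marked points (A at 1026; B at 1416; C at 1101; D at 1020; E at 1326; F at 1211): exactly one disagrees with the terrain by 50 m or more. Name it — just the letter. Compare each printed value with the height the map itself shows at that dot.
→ A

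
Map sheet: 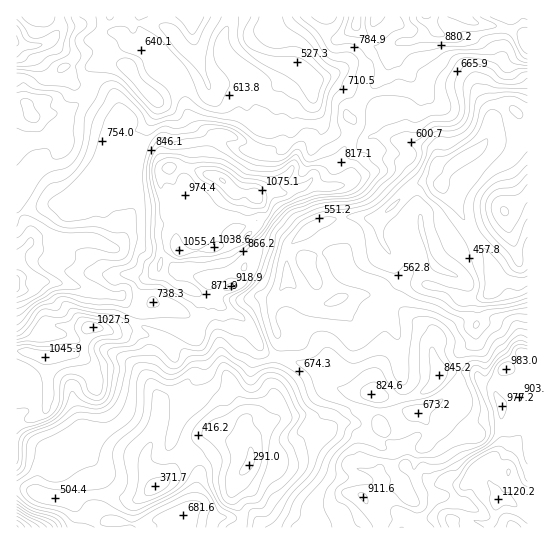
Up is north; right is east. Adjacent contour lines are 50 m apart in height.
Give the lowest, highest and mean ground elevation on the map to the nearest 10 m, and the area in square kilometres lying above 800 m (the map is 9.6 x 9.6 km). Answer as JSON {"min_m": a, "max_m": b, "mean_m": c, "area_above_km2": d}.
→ {"min_m": 290, "max_m": 1150, "mean_m": 690, "area_above_km2": 23.2}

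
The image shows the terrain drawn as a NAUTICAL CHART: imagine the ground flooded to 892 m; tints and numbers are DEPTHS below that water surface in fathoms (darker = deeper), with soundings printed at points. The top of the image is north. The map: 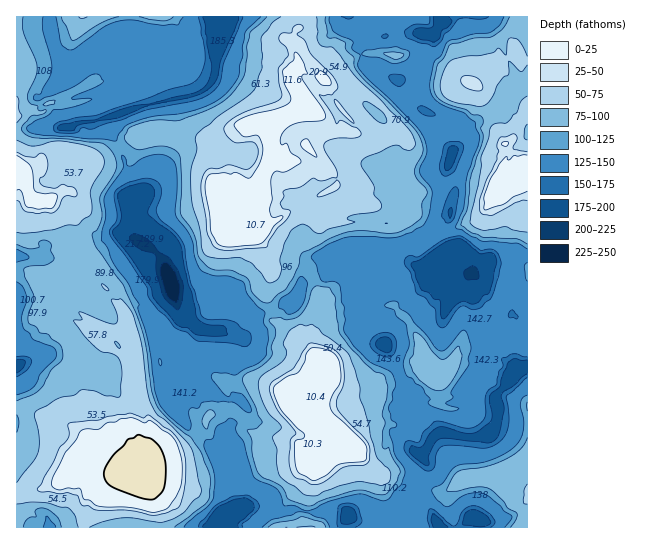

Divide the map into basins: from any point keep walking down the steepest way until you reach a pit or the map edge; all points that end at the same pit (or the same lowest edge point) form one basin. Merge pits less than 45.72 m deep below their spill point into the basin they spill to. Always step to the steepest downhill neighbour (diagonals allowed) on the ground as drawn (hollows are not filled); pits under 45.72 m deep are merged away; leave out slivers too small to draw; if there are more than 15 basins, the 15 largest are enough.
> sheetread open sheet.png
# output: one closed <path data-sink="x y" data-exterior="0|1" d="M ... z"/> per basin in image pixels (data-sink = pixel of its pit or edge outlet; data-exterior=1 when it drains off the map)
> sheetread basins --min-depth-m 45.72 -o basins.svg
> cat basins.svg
<path data-sink="170 286" data-exterior="0" d="M311 64l-13 3-5 4 0 8 11 20 0 14-19 6-11 13-16-9-15 0-8 8-13 8-17 0-19-12-29-2-14 6-20 16-6 0-19 12-12 2-5 8-7-8-31 0-2-2-16 10-7-1-2 2 9 5 4 20 6 6 14 0 14-10 10 2 4 9-2 17 14 35 0 8 7 9 3 10-18 4-12 0-7-4-5 13 26 22 17 10-5 9 10 10 0 2-1 7-8 9-4 19-3 56 10 13 11 5 12 11 9 2-6 0-28 15-8 7-5 15-1 22 76 0 0-18-10-21 3-11 0-19 2-2 32-13 19-19 2-7 3-3 11-6 6 0 10 3 6 5 15 0 25-14 16-6 10-9 7-3 11-15-3-7-11-9-4-9-4-5-10-3-17-14-6-2-4-18 3-37-6-19-9-12 11-11 74-41 9-2 8 4 12 2 7-3 5-7 13-4 13-20 0-11-9-9-22 4-31-6 6-5 0-5-17-20-4-8 0-6-10-9-2-9z"/><path data-sink="218 17" data-exterior="1" d="M286 16l-269 0-1 54 3 4 0 12-3 5 0 78 9 0 16-10 2 2 31 0 7 8 5-8 12-2 19-12 6 0 20-16 14-6 29 2 19 12 17 0 13-8 8-8 15 0 16 9 11-13 19-6 0-14-11-20 0-8 4-6 0-20-4-6 3-9-8-5z"/><path data-sink="474 274" data-exterior="0" d="M527 173l-13 2-8 4-7 7-4 11-18 23-43 15-16-16-11 0-16 4-50-2-8-8-11 2-2-2-3-14 2-2-2-1-50 28-11 11 8 10 5 18 4 4 18-3 20 6 8 21-3 23-7 20 2 13 2-13 13-14 19-3 33-10 16-2 5 8 8 5 14 25 2 11 4 5-2 14 16 6 10-8 0-6 8-19 7-6 15-4 9 0 31 9 7-6z"/><path data-sink="519 371" data-exterior="0" d="M490 336l-9 0-18 5-4 5-7 15-1 10-6 6-11 0-20-8-13 7-19 5-7 8 1 5-4 7-25 14-20 23 7-5 11 4 6 8 0 6 7 2 10 14 14 10 11-5 16 0 9 5 8 10 12 5 12-3 16-14 5 5 8-3 18 0 16 8 14 4 1-28-3-7 3-3 0-110-7 4-4 0-6-4-12-1z"/><path data-sink="17 366" data-exterior="1" d="M21 269l-5 1 0 221 3 1 11-5 11 2 12-5 5 0 11-10 9-14 8-3 13 2 20 10 11 0-8-2-12-11-11-5-10-13 3-56 4-19 8-9 1-7 0-2-10-10 5-9-17-10-26-22 4-12-4-5-14-5z"/><path data-sink="226 517" data-exterior="0" d="M227 409l-6 0-11 6-3 3-2 7-19 19-34 15 0 19-3 11 10 21 1 17 143 1 5-35 5-15 0-17 8-15-14 5-20-12-26-2-16-8-3-13z"/><path data-sink="453 153" data-exterior="0" d="M386 53l-27 2-14 8-8 10-12 8 13 7 12-4 3 1 18 12 17 16 9 18 11 11 0 11-12 18 3 6 23 14 7 0 29-14 24 3 16 5 14-10-7-13 3-5-1-10-11-20-3-12-10-16-2-8-4-6-58-29-24 0z"/><path data-sink="433 34" data-exterior="0" d="M518 16l-211 0 0 6-9 6-5 7 0 4 4 6-1 22 15-3 7 4 7-9 18-15 14 0 9 9 53 3 30 13 17 12 8 3 20-19 22-11-3-5 0-8z"/><path data-sink="385 345" data-exterior="0" d="M394 305l-16 2-33 10-19 3-13 14 0 19 12 12 2 5-6 9-24 20-2 4 4 14 12 7 8 9 4 2 3 6 1-4 20-22 25-14 4-7-1-5 7-8 19-5 13-7 11 4 2-14-4-5-2-11-14-25-6-3z"/><path data-sink="450 213" data-exterior="0" d="M395 173l-13 4-5 7-7 3-12-2-8-4-12 3-21 14 3 15 2 2 11-2 8 8 50 2 16-4 11 0 16 16 43-15 15-19 7-14-1-2-16-5-24-3-29 14-7 0z"/><path data-sink="347 517" data-exterior="0" d="M323 445l-10 16 0 17-6 21-3 28 81 1 4-15-5-12-3-16 2-7-10-5-15-20-12-1-4-3-12 0z"/><path data-sink="49 527" data-exterior="1" d="M95 457l-17 3-9 14-11 10-5 0-12 5-11-2-13 5-1 35 66 1 3-29 4-8 8-7 27-14-9-2z"/><path data-sink="477 519" data-exterior="0" d="M467 475l-4 1-12 14-3 16 5 13 0 8 66 1 5-9 4-29-31-13-18 0-8 3z"/><path data-sink="17 254" data-exterior="1" d="M21 172l-5 1 0 96 27 3 26 13 12 0 14-4 2-2-1-8-11-12-27-10-19-2-8-6-2-16 4-7 4-16-6-4-4-20z"/><path data-sink="438 525" data-exterior="0" d="M409 472l-22 1-6 8 4 25 4 7-4 14 68 1 0-9-5-13 3-16-6 2-11-1-8-4-8-10z"/>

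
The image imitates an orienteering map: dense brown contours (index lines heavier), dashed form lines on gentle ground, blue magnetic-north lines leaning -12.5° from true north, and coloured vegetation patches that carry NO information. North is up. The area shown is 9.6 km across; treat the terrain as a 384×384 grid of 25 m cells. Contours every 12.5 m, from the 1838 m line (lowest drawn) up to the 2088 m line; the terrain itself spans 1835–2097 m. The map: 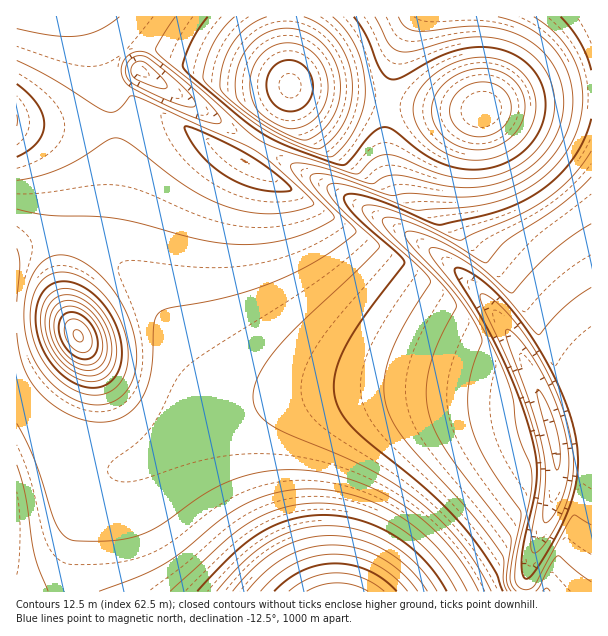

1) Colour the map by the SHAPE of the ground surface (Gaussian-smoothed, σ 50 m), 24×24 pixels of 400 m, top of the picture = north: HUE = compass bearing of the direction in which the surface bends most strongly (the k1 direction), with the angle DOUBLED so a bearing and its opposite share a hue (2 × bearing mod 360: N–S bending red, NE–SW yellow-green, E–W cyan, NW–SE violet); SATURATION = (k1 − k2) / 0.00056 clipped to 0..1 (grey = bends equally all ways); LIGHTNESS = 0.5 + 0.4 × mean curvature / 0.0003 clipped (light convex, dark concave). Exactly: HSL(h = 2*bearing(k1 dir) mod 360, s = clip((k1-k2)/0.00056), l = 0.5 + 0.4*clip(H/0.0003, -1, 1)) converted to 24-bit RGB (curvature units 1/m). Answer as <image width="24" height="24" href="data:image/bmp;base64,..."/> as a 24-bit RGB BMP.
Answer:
<image width="24" height="24" href="data:image/bmp;base64,Qk32BgAAAAAAADYAAAAoAAAAGAAAABgAAAABABgAAAAAAMAGAAATCwAAEwsAAAAAAAAAAAAAdo2LcoOMen6Ke4CKeYCJdoCIc4CGcoCFcoOGdImIeo6HgZOGipeHlZmLmJKKlYWHkn6Kj3aNiXGMlXGBca4ABA4v5KaKe3mBcYuFcICFd3yAfIB8en99eH59dX59coB+cYR+cYl+c458eJJ4hZV8kZV+lI1+kn97kHZ8jXKBiW+Eh3CF/3lRACEz+pZ4fnqAcIiIbnWAdHV9fn95fH55eH14dn56c4F6cIV6b4l4b41zdpBxgpJzjpJ0kYp0j31yjXFwiW93hm98hHF/7Z2KADdRDwDsrIZ4b3iHbWmBenV+fn97fH97eX96d4B7dIJ6coV4cIhzcIpud4xugY5uio5ujYdui31uiXRvh29xhHF3gnN7nXdz/xc6ACA77ruOcWqHdGWCf3t/fn99fX98e4B8eYF8d4J6dIR3coZydIdweolvgIpuh4puiYVuiH1uhndvhHNxgnN0gXV5gHd7+8RvAA4z89R2emOGfWmCgH59gIB7fYB7e4F8e4F8eYJ6d4N3d4R1eYVzfIZxgIdwhYdwhoNwhX5xhHpygnh0gXd2gHh4f3l75vZ+BwAz5vVrg12EgnJ7g3ZwhoRseIVwd4J5e4F8fIF7e4J5e4N4fIR2foR1gYV0hIVzhIJzg390gn11gXt3gHp4f3p6g4R6pv9IFgAzyfGNhWB9h15mj2RLjZtNWpVbbId+eYB/foB8foF7foJ6f4N5gIN4gYN3g4N3g4J3goB3gX54gH15f316f3x7lsh/ewC+UgCKqNeCild6kDFRu3IvetRGQbSDW3+MdnqBf4B9gIF9gIJ8gIJ7gYJ6goJ6goJ5goJ5goF6gX96gH97f358f358o/ePJwAzcf83gIl7kTOJsSZ74+WhovG1M5PCTVSMdnSBgH9+gYF9gYF9goJ8goJ8goJ7goJ7goJ7gYF7gYB8gH98f399frd82AD5NgA+ofKRfX1+cymbmoHN1/TXu+TmSiinZUuIfXaBgH99gYB9goB9goF8goJ8goJ8goJ8gYJ8gYF8gIB9gIB9foN9if6TMwAyMP8mfZx6fX1+PVKpn+rO4fXWxVGZhSaNfluFgHp/gX99gX99goB9goF8goF8goJ8goJ8gYJ8gIF9gIB9f4B9le2viwBvbwBijuuUfX5+fX1+SLKRYeJZ2cFGmyZGh0R0gnB/gXx9gX59gn98gn98g4B8g4J8g4N8gYJ8gIJ8f4F9fYJ9k+nI0gBwMwAif/+dfYV/fX1/fX1/UKpWf7RBnXQ9ikpSg2p1gXp9gX19gX18gn18g397g4B7hIJ7g4N7gYN7f4J8e5uUl/rppgAtMwAUYP+re6KJfX5/fX1/fX1/b5llhZBhh3dkgnFwgHp8gH1+gX19gnx8g3x7hH16hYB5hYN5g4V5fYd6i+LZSP/pQQAHTAANZ//AY6tpeYFqdoBzfH9/fX2AeIxzf4V1gYF5f358f35/gH1/gXx/gnt9hHl6hXt4hoB3h4V3ebShhf/tmAEAMwACygASfu/UkopgiodfeYldZYZbYINjdoF8doh2eYR5e4F+fYCBfX2Af3yBgnuBhHl/hXh7iHd2j4t3lu3eHf90MwACdQACXvf+bbPEjWZrkXhrko1ugZJsaI9lXYtrW4VzdIp8eIeCeoWFe4CEe3yDfnqDgnmEhXeDiHaAg83Mdv/veAUAMwAAG/+Rhu/odmGLjWeNlHOHl3+Bl5GFi5aCd5V+aJKCXYyGc5KTdoeOeICJeXyHenmFfXiFgHeGdpWplPL51gAdMwABsxQAlv/peb2sZGqIaV6Nf2qWlH2anY2bnZaYlZuWiJqXdZOXY4aScn2bdXiRd3eLeniIe3iGdnuPkOfuJ7P/OQAGXgAJbv/7qujch52IfJSOW2iQWV2VbWmch4GfmpOjop2knpyjkZSffoWaaHWWgXCTgHSMf3aIfneGd83GZ/b/aQAMMwAFQAf/p+72laOqoqSblJ6YgYyWWWmUVWaXZnOcf4aek5ShoJ2ko5ukmpChiX6cc2mXiHCChXWEgneEhnmGdtgAMgEFpgAcg/X/eLHAgIeVlJ2boqWdnZWbiYGVYmmQVW6QYn+VeI+YjJmZm5qXn5OXnoiZl3iahmaVg3R4gnd9gXmAgHqB+0S2Gm//gtredH+LdIaOfJSSiJyKnqCOmoiJk3qPgXCNWnWFYIiKbZCGfJJ/kpWEmImCmXmAlmyGkGGLgXh5gHp8gHt/fnyAe3uBeX2Dd3+EdYSHdIyId5GBgpZ8mJh+lYB6kHWAjHOGbW+CXoF0YodrcoxpipFtk4Rtkm5oj2JtiV11"/>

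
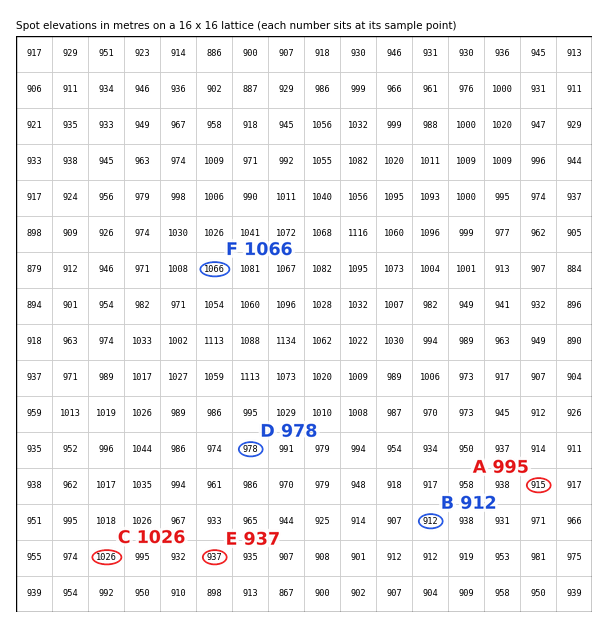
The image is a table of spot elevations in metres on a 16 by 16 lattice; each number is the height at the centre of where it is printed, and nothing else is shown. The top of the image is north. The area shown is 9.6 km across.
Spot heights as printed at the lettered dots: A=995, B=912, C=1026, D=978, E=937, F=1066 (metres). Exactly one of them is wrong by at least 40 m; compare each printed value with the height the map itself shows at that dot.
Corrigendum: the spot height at A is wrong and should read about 915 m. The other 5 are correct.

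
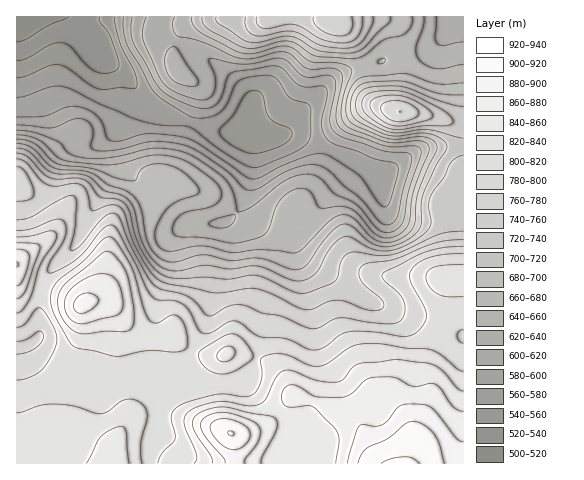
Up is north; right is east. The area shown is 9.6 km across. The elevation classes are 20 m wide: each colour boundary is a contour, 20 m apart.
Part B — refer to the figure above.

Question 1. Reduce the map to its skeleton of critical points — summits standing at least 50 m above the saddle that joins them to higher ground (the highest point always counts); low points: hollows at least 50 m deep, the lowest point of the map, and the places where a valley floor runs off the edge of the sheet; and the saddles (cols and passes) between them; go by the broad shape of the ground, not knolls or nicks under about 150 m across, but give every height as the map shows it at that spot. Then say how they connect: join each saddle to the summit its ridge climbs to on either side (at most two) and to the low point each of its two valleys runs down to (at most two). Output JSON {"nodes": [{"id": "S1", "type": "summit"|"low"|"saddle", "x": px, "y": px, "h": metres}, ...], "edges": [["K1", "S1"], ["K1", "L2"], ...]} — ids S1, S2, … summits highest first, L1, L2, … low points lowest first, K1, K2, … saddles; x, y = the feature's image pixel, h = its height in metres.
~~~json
{"nodes": [
{"id": "S1", "type": "summit", "x": 395, "y": 463, "h": 922},
{"id": "S2", "type": "summit", "x": 231, "y": 433, "h": 921},
{"id": "S3", "type": "summit", "x": 83, "y": 304, "h": 886},
{"id": "S4", "type": "summit", "x": 17, "y": 265, "h": 881},
{"id": "S5", "type": "summit", "x": 399, "y": 111, "h": 800},
{"id": "S6", "type": "summit", "x": 335, "y": 21, "h": 775},
{"id": "L1", "type": "low", "x": 19, "y": 18, "h": 506},
{"id": "K1", "type": "saddle", "x": 281, "y": 412, "h": 858},
{"id": "K2", "type": "saddle", "x": 193, "y": 350, "h": 818},
{"id": "K3", "type": "saddle", "x": 42, "y": 292, "h": 808},
{"id": "K4", "type": "saddle", "x": 39, "y": 204, "h": 778},
{"id": "K5", "type": "saddle", "x": 361, "y": 67, "h": 666},
{"id": "K6", "type": "saddle", "x": 175, "y": 41, "h": 639}],
"edges": [["K1", "S1"], ["K1", "S2"], ["K1", "L1"], ["K2", "S1"], ["K2", "S3"], ["K2", "L1"], ["K3", "S3"], ["K3", "S4"], ["K3", "L1"], ["K4", "S1"], ["K4", "S4"], ["K4", "L1"], ["K5", "S5"], ["K5", "S6"], ["K5", "L1"], ["K6", "S1"], ["K6", "S6"], ["K6", "L1"]]}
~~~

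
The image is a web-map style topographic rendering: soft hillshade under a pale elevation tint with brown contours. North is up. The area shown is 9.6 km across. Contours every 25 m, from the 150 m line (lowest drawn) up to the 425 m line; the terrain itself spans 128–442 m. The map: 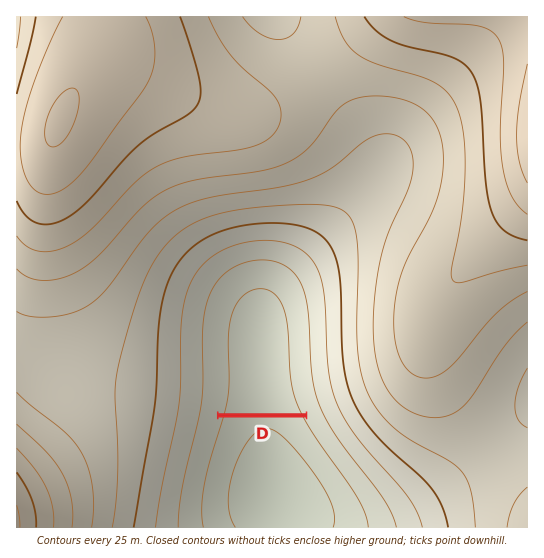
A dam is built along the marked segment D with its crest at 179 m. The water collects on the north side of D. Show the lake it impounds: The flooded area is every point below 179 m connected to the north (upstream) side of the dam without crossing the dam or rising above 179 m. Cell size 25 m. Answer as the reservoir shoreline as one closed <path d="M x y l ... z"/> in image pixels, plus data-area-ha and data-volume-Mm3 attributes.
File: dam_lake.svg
<path d="M266 283l-12 0-9 4-8 6-8 12-5 18 0 72-1 2-2 16 84 0-4-7-4-12-1-12-1-1-3-58-1-1 0-7-3-10-7-13-6-5-9-4z" data-area-ha="301" data-volume-Mm3="32.96"/>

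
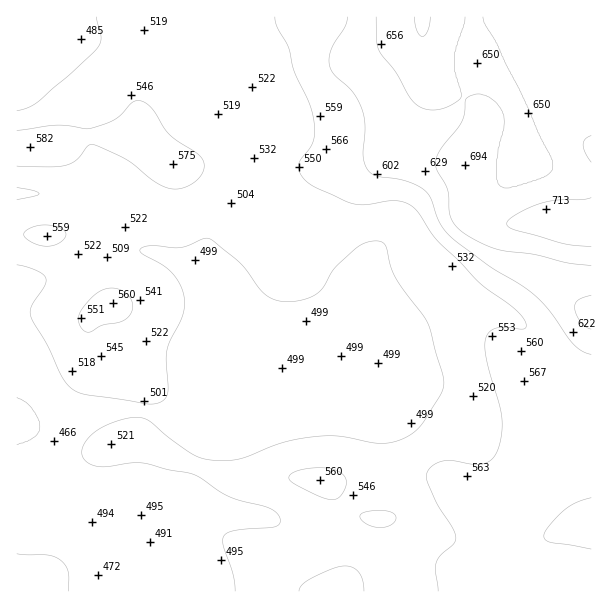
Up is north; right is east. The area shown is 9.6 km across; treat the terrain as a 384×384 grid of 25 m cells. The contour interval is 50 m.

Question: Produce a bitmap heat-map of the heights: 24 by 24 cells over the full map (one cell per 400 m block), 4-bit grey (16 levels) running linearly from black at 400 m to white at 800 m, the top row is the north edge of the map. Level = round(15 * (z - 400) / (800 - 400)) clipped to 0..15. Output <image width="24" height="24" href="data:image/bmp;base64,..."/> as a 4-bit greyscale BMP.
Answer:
<image width="24" height="24" href="data:image/bmp;base64,Qk2WAQAAAAAAAHYAAAAoAAAAGAAAABgAAAABAAQAAAAAACABAAATCwAAEwsAABAAAAAAAAAAAAAAABEREQAiIiIAMzMzAERERABVVVUAZmZmAHd3dwCIiIgAmZmZAKqqqgC7u7sAzMzMAN3d3QDu7u4A////ABEjMzM0VWZVVnZmZiIjMzNEVVVVVWZ3dzMzMzREREVVVWd3iDMzREM0RFZmVmd3eDMzM0REVWZVVmZndzM0RERERVVUVWZmdyI0RERERERERFVmdyIzREREREREREVmZiNEREREREREREVmZjRVVEREREREREVmZzRWVURERERERFZmeEVWZURERERERFVmiTRWZURERERERFVomURERERERERERVeJmVZURERERERERYmqu1VVVUREREVUV6u8zEREVVVERVZmaKqqu1VVVmZUVWd4ibqZq3ZmZmVVVWd4iaqZq1VmZlVVVWd4iZqZqzRVVVREVWeImpqaqjNFVURVVXiJqpmaqjM0RUVVVniau5mqqjM0REVVVneau6mqqg=="/>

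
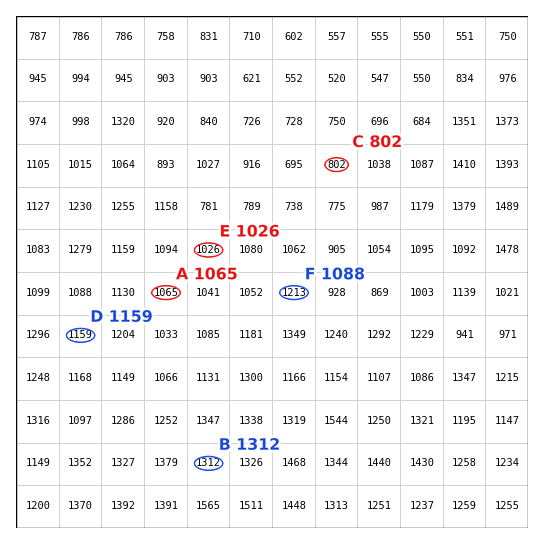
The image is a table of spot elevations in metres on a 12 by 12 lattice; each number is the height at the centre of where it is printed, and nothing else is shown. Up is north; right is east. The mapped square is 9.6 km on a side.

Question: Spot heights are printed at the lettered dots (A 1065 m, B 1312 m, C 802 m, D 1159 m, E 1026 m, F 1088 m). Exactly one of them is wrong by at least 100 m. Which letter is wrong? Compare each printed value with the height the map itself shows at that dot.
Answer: F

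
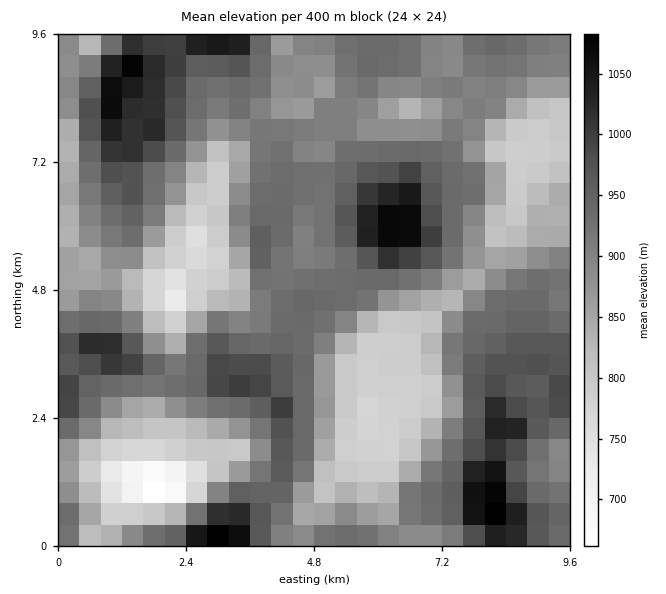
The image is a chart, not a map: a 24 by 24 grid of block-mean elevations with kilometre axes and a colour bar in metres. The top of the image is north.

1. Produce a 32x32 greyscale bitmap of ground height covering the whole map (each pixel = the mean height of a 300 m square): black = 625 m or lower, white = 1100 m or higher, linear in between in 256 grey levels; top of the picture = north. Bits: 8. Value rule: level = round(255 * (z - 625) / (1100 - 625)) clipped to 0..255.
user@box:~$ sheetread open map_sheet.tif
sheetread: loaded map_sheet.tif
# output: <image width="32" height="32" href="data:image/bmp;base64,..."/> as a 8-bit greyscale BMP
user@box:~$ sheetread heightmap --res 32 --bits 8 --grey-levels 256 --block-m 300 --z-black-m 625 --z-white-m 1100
<image width="32" height="32" href="data:image/bmp;base64,Qk02CAAAAAAAADYEAAAoAAAAIAAAACAAAAABAAgAAAAAAAAEAAATCwAAEwsAAAABAAAAAAAAAAAAAAEBAQACAgIAAwMDAAQEBAAFBQUABgYGAAcHBwAICAgACQkJAAoKCgALCwsADAwMAA0NDQAODg4ADw8PABAQEAAREREAEhISABMTEwAUFBQAFRUVABYWFgAXFxcAGBgYABkZGQAaGhoAGxsbABwcHAAdHR0AHh4eAB8fHwAgICAAISEhACIiIgAjIyMAJCQkACUlJQAmJiYAJycnACgoKAApKSkAKioqACsrKwAsLCwALS0tAC4uLgAvLy8AMDAwADExMQAyMjIAMzMzADQ0NAA1NTUANjY2ADc3NwA4ODgAOTk5ADo6OgA7OzsAPDw8AD09PQA+Pj4APz8/AEBAQABBQUEAQkJCAENDQwBEREQARUVFAEZGRgBHR0cASEhIAElJSQBKSkoAS0tLAExMTABNTU0ATk5OAE9PTwBQUFAAUVFRAFJSUgBTU1MAVFRUAFVVVQBWVlYAV1dXAFhYWABZWVkAWlpaAFtbWwBcXFwAXV1dAF5eXgBfX18AYGBgAGFhYQBiYmIAY2NjAGRkZABlZWUAZmZmAGdnZwBoaGgAaWlpAGpqagBra2sAbGxsAG1tbQBubm4Ab29vAHBwcABxcXEAcnJyAHNzcwB0dHQAdXV1AHZ2dgB3d3cAeHh4AHl5eQB6enoAe3t7AHx8fAB9fX0Afn5+AH9/fwCAgIAAgYGBAIKCggCDg4MAhISEAIWFhQCGhoYAh4eHAIiIiACJiYkAioqKAIuLiwCMjIwAjY2NAI6OjgCPj48AkJCQAJGRkQCSkpIAk5OTAJSUlACVlZUAlpaWAJeXlwCYmJgAmZmZAJqamgCbm5sAnJycAJ2dnQCenp4An5+fAKCgoAChoaEAoqKiAKOjowCkpKQApaWlAKampgCnp6cAqKioAKmpqQCqqqoAq6urAKysrACtra0Arq6uAK+vrwCwsLAAsbGxALKysgCzs7MAtLS0ALW1tQC2trYAt7e3ALi4uAC5ubkAurq6ALu7uwC8vLwAvb29AL6+vgC/v78AwMDAAMHBwQDCwsIAw8PDAMTExADFxcUAxsbGAMfHxwDIyMgAycnJAMrKygDLy8sAzMzMAM3NzQDOzs4Az8/PANDQ0ADR0dEA0tLSANPT0wDU1NQA1dXVANbW1gDX19cA2NjYANnZ2QDa2toA29vbANzc3ADd3d0A3t7eAN/f3wDg4OAA4eHhAOLi4gDj4+MA5OTkAOXl5QDm5uYA5+fnAOjo6ADp6ekA6urqAOvr6wDs7OwA7e3tAO7u7gDv7+8A8PDwAPHx8QDy8vIA8/PzAPT09AD19fUA9vb2APf39wD4+PgA+fn5APr6+gD7+/sA/Pz8AP39/QD+/v4A////AKN8XH6Tqam35vT257ybjZSipaaknZGKh5KqyNjTu6qmqpReW2F7e5C23+7gwaeQe4yanIx8iJ2jqcbv9u3SuK2hj2BNSEFBU3uoxcW3q5hxanuAbnKZpqeu1/bz2biqpopzVzcpEQwXPnOhraq1o3xfaG9jZo2lp6zU8u/Jq6WehmdLMCQVFCE7VnOPnbqql2dbXllYZo+iqcrs572nl5V+ZlFFQT5BTlhaWV6AvaymdldXVVRZdJKmudrUu6iViZeCal1bWVdYXmZlZYS9ramEWFZRUFhif5+tw9LSuaGcq6SCbWplX2RucYaPmsOxqIZdVlBSV1xxkqrL4N7EsavDr5uDdm91iZSZpKWq1Lymi2RVUFNWV195pMbaxru7v9G8qaSakJGfp7TBu7i6tKaMalZQU1ZWWHinv8W4s7TGuq2rra6uramptdDPz8CyqINiV1dXV1ddiK3Avrq3vMK5v87Xz7ebm6m1y7i9ua+pi2VXVlhYWWyYq7a8vby/uL7R4NrBo3R8pbS6qqmsqqebeF5WV1hbcpuprbK4uLu7q7S3saeLYmKLp6ifn6eqqKKTcltYWVlpkaepqrCyrqqaoKSgjmpPSF6FioSWo6ippqSYf2ViYmB4n6ioqauponuGlohuWzs2U2Flb5mkqKqpqKejkYOAd2p5m6eoqKiYf3KHfmpbPT9TWFptoKKkpqenqKiopJuTfm16lKClpqCHaYGEfmlTUVFSV3qqopmZmp+nsL62samdhIGAiJSenX1tkJGdhVtTRElai7SsnJiepK/L4+LXwqmVfHBwe4KJb32Zn6icbFZFUWaZsK+hk5+rxubv9OXBqZp0X2R0dHRuiJynrqaGYVNWb6Cpq6WYn6/H4e/24bupnH1gXW11cHOKo7C+qpl7W1Vpmqiop6Cfqr7W4u7as6immGxZZHR0d5KpuMKpnoRlVGGPpaenpaOnuMnK3M+yqKegdFldanJtmLDEwamhk3ZZXYKhpqaioaevtbXGu6ynpZtxWFhbYWqTwM7TxLCki2RffJyioJGPpKioqKuqqKWXd1xXV1hbaZXQ09LY0LCdfX2InaCflYyel5aanZycoJZ6XlhYWl1wp9nk08/VtaaTmp+amJWWnJqQg357cn+TnJF6Y1pZW4mp1e/Yzta3qJ6fppiEgX2SmpeUg3ByhI+Yl5Z+a2Jikp3N8eHR17yppKKopI6HiX6Pn5yPi5GZnJeSmpKBen6Okbvt8dzQwauorK2omZCNhY+lp6OfmpKXmJmcnJOSlY18oNLw5cvPxL/NxauPh4uMnKepqKellImXpqajmpeUlmx0psfRu8zi4uzbsoeFl5afp6enpZyPjZ+rrKihnJs="/>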